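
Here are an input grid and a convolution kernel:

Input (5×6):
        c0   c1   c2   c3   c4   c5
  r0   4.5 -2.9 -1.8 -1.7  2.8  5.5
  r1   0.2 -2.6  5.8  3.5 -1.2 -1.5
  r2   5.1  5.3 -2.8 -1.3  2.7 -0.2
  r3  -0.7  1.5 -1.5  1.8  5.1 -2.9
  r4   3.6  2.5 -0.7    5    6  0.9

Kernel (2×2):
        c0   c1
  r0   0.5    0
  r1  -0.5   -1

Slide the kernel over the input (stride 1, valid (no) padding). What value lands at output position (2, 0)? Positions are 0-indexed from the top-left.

The receptive field on the input at this output position is [5.1 5.3 / -0.7 1.5]. Elementwise product with the kernel and sum: 5.1·0.5 + -0.7·-0.5 + 1.5·-1.

1.4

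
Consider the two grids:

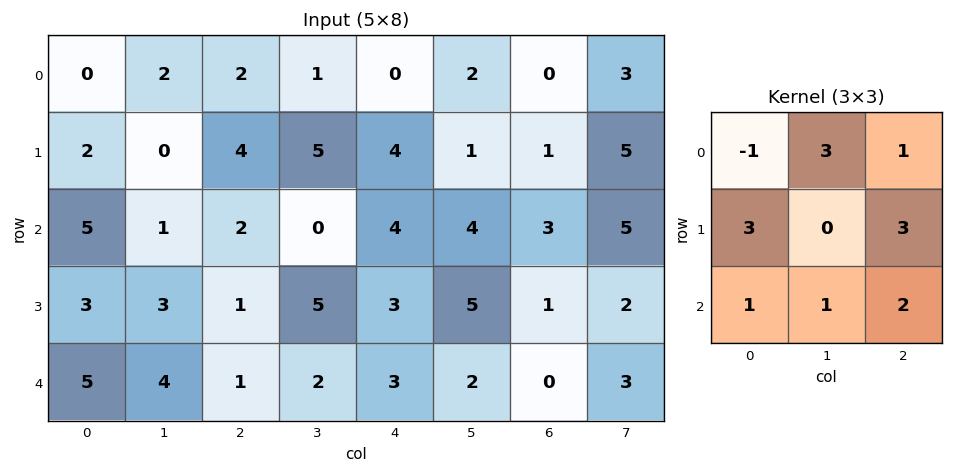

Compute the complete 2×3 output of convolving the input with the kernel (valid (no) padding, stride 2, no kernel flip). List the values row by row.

Output[0,0]: The receptive field on the input at this output position is [0 2 2 / 2 0 4 / 5 1 2]. Elementwise product with the kernel and sum: 0·-1 + 2·3 + 2·1 + 2·3 + 4·3 + 5·1 + 1·1 + 2·2.
Output[0,1]: The receptive field on the input at this output position is [2 1 0 / 4 5 4 / 2 0 4]. Elementwise product with the kernel and sum: 2·-1 + 1·3 + 0·1 + 4·3 + 4·3 + 2·1 + 0·1 + 4·2.

36 35 35
23 23 28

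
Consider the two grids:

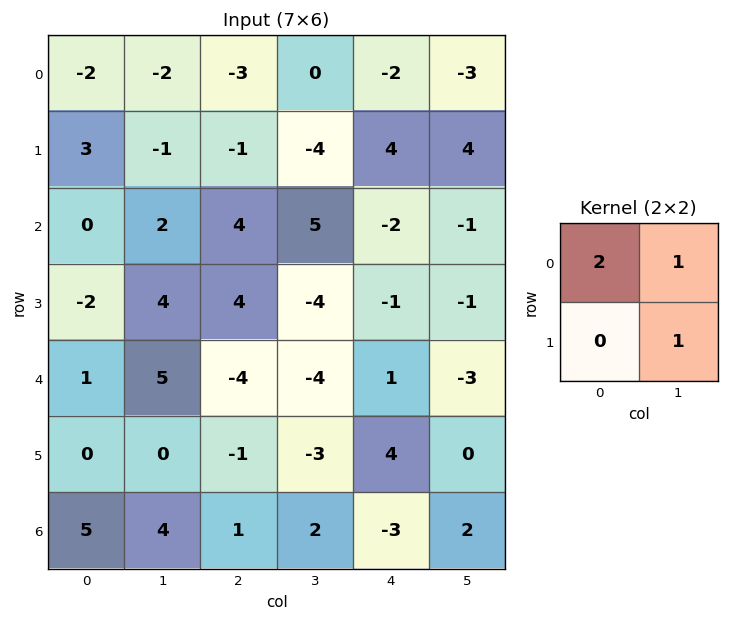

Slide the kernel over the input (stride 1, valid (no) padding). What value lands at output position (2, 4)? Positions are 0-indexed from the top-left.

-6

The receptive field on the input at this output position is [-2 -1 / -1 -1]. Elementwise product with the kernel and sum: -2·2 + -1·1 + -1·1.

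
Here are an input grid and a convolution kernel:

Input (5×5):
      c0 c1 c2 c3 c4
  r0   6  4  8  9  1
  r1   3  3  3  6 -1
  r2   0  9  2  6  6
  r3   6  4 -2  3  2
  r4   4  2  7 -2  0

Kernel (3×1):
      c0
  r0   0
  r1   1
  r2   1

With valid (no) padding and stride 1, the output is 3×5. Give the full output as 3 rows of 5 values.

Output[0,0]: The receptive field on the input at this output position is [6 / 3 / 0]. Elementwise product with the kernel and sum: 3·1 + 0·1.
Output[0,1]: The receptive field on the input at this output position is [4 / 3 / 9]. Elementwise product with the kernel and sum: 3·1 + 9·1.

3 12 5 12 5
6 13 0 9 8
10 6 5 1 2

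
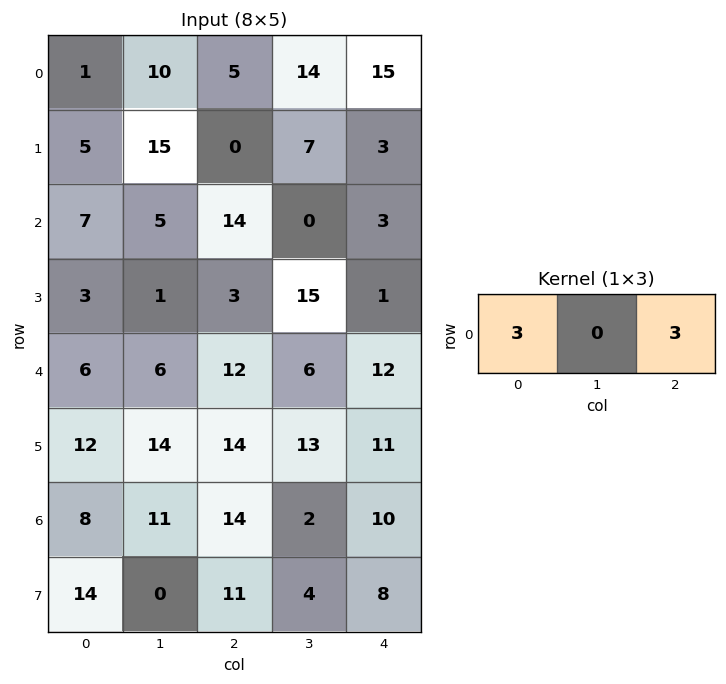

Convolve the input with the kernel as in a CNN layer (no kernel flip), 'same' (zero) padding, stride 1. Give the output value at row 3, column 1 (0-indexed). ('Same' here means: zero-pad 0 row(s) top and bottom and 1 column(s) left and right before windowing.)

The receptive field on the zero-padded input at this output position is [3 1 3]. Elementwise product with the kernel and sum: 3·3 + 3·3.

18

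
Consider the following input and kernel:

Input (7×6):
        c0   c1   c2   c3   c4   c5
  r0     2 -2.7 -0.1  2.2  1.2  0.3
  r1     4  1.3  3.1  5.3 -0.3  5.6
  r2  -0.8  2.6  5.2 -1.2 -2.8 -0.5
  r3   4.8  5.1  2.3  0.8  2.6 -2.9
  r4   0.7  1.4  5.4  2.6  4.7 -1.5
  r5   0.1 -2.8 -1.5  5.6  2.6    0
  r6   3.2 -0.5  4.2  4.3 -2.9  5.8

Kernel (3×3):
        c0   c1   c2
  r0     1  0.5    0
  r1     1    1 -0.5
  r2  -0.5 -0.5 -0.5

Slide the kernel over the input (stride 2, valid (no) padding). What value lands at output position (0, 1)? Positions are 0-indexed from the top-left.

8.95

The receptive field on the input at this output position is [-0.1 2.2 1.2 / 3.1 5.3 -0.3 / 5.2 -1.2 -2.8]. Elementwise product with the kernel and sum: -0.1·1 + 2.2·0.5 + 3.1·1 + 5.3·1 + -0.3·-0.5 + 5.2·-0.5 + -1.2·-0.5 + -2.8·-0.5.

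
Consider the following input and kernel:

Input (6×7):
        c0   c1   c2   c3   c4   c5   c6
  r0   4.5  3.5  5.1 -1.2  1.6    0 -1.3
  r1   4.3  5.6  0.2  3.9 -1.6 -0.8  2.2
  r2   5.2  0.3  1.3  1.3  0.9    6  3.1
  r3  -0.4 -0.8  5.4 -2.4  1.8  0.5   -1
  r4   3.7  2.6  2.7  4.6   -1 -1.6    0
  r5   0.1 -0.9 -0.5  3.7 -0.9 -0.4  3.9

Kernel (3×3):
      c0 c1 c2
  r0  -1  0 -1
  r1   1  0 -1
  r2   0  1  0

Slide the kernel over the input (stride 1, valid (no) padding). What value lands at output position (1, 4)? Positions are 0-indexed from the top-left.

-2.3

The receptive field on the input at this output position is [-1.6 -0.8 2.2 / 0.9 6 3.1 / 1.8 0.5 -1]. Elementwise product with the kernel and sum: -1.6·-1 + 2.2·-1 + 0.9·1 + 3.1·-1 + 0.5·1.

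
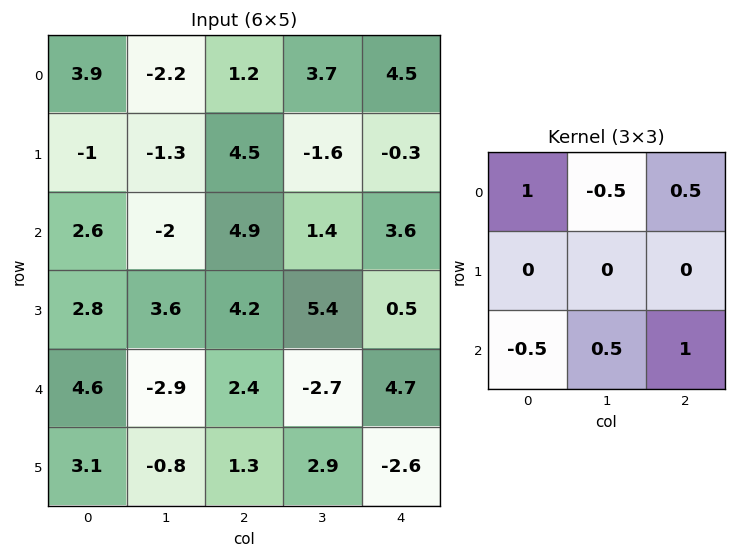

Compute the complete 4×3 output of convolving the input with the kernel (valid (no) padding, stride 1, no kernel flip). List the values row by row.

8.2 3.9 3.45
6.5 1.35 6.25
4.7 -3.8 8.15
2.45 8.15 -0.05

Output[0,0]: The receptive field on the input at this output position is [3.9 -2.2 1.2 / -1 -1.3 4.5 / 2.6 -2 4.9]. Elementwise product with the kernel and sum: 3.9·1 + -2.2·-0.5 + 1.2·0.5 + 2.6·-0.5 + -2·0.5 + 4.9·1.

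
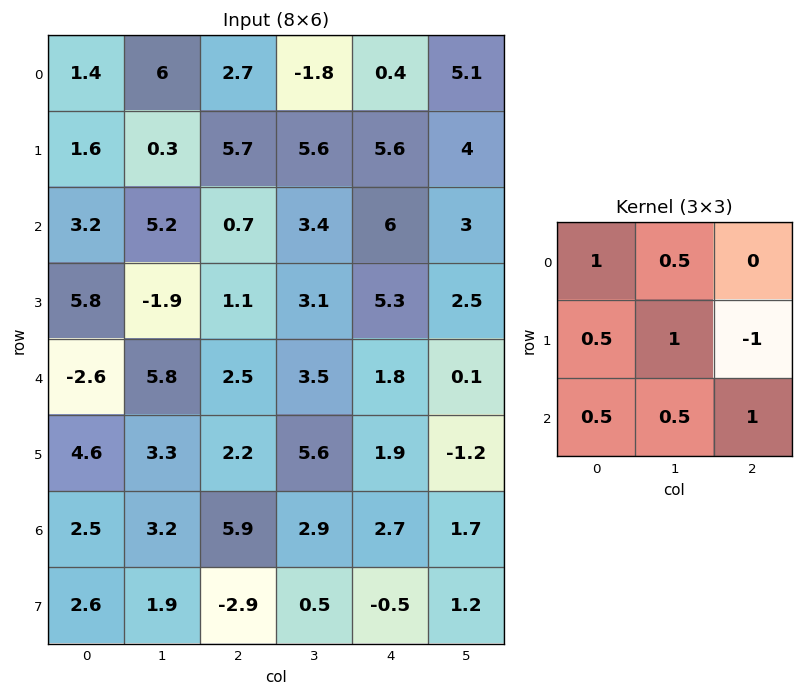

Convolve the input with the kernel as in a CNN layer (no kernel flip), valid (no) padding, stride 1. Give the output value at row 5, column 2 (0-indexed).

6.45

The receptive field on the input at this output position is [2.2 5.6 1.9 / 5.9 2.9 2.7 / -2.9 0.5 -0.5]. Elementwise product with the kernel and sum: 2.2·1 + 5.6·0.5 + 5.9·0.5 + 2.9·1 + 2.7·-1 + -2.9·0.5 + 0.5·0.5 + -0.5·1.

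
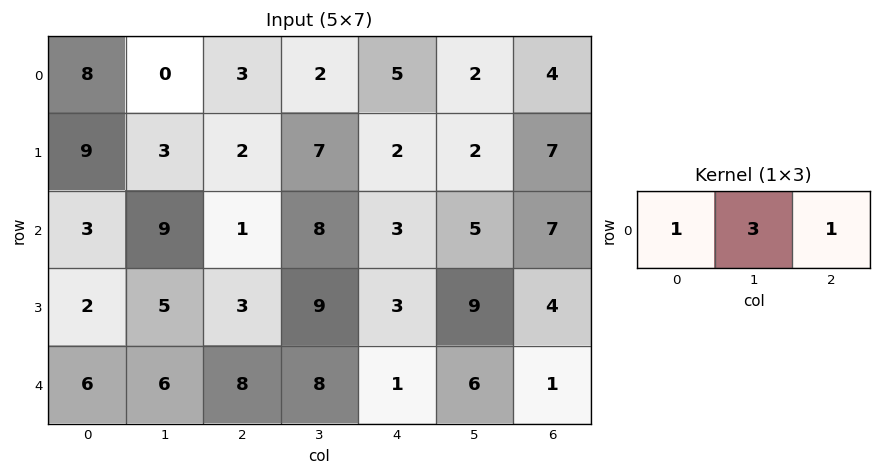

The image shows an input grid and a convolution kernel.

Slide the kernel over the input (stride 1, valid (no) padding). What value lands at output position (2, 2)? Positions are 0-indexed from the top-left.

The receptive field on the input at this output position is [1 8 3]. Elementwise product with the kernel and sum: 1·1 + 8·3 + 3·1.

28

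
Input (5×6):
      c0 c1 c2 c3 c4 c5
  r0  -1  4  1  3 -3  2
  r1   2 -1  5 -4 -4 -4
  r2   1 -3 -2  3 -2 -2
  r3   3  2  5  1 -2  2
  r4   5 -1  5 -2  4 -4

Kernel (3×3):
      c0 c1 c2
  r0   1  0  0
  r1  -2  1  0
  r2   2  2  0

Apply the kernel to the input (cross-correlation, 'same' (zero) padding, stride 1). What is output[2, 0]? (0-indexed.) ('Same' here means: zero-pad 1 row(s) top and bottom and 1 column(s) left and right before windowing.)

The receptive field on the zero-padded input at this output position is [0 2 -1 / 0 1 -3 / 0 3 2]. Elementwise product with the kernel and sum: 0·1 + 0·-2 + 1·1 + 0·2 + 3·2.

7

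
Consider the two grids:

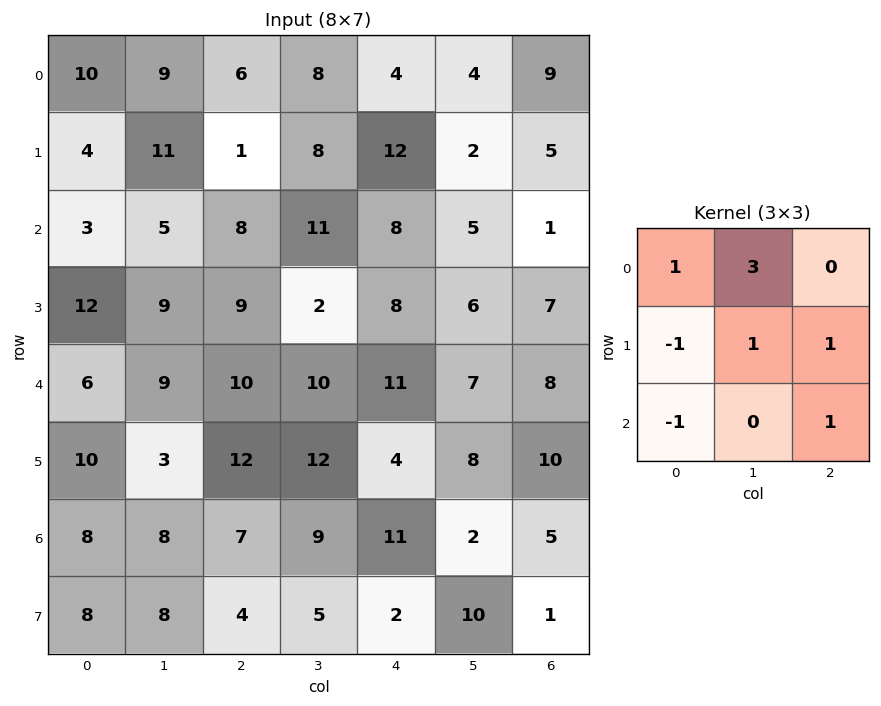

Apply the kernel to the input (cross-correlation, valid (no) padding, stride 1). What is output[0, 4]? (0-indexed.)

4

The receptive field on the input at this output position is [4 4 9 / 12 2 5 / 8 5 1]. Elementwise product with the kernel and sum: 4·1 + 4·3 + 12·-1 + 2·1 + 5·1 + 8·-1 + 1·1.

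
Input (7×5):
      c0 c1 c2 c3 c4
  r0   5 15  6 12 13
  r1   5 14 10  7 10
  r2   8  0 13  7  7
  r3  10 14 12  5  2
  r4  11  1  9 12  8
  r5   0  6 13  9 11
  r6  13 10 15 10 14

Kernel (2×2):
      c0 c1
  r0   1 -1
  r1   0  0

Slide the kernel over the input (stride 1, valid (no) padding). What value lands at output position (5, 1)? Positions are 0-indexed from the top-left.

The receptive field on the input at this output position is [6 13 / 10 15]. Elementwise product with the kernel and sum: 6·1 + 13·-1.

-7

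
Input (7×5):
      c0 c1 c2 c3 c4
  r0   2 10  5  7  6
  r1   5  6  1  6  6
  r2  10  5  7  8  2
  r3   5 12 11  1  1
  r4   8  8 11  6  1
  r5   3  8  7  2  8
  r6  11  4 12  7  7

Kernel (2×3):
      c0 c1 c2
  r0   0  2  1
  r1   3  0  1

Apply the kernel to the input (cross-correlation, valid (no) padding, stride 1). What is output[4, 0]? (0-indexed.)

The receptive field on the input at this output position is [8 8 11 / 3 8 7]. Elementwise product with the kernel and sum: 8·2 + 11·1 + 3·3 + 7·1.

43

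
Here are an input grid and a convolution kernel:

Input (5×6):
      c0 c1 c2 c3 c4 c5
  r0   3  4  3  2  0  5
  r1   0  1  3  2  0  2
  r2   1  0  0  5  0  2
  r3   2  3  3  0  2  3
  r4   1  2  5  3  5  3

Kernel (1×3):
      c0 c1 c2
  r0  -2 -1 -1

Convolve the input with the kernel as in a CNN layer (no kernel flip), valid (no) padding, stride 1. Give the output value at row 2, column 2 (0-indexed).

-5

The receptive field on the input at this output position is [0 5 0]. Elementwise product with the kernel and sum: 0·-2 + 5·-1 + 0·-1.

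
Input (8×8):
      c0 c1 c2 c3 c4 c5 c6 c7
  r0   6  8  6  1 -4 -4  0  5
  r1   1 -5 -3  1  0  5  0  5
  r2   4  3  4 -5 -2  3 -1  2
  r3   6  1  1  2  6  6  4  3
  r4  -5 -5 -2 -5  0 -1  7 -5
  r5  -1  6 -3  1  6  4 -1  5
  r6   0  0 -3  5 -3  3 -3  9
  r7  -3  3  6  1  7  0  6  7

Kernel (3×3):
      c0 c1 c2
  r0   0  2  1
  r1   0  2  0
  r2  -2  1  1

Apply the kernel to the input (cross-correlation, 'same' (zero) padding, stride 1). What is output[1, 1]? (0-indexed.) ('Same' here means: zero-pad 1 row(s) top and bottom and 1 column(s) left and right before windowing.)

The receptive field on the zero-padded input at this output position is [6 8 6 / 1 -5 -3 / 4 3 4]. Elementwise product with the kernel and sum: 8·2 + 6·1 + -5·2 + 4·-2 + 3·1 + 4·1.

11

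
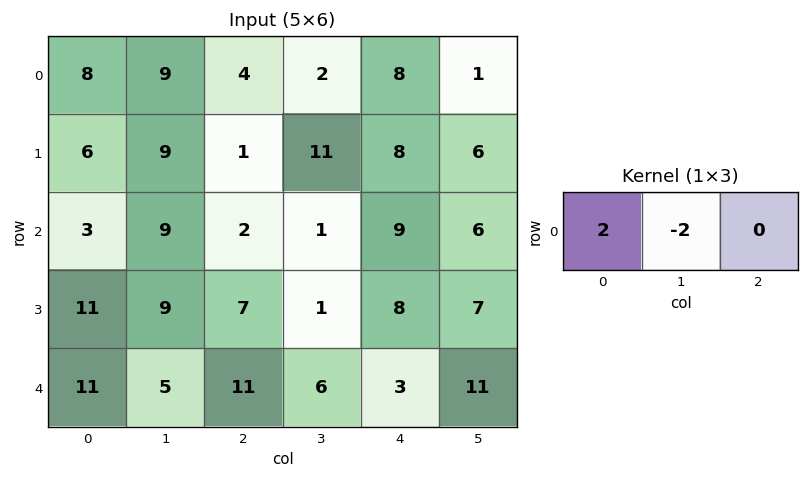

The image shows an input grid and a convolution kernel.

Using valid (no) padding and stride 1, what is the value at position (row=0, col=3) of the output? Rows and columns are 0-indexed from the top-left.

-12

The receptive field on the input at this output position is [2 8 1]. Elementwise product with the kernel and sum: 2·2 + 8·-2.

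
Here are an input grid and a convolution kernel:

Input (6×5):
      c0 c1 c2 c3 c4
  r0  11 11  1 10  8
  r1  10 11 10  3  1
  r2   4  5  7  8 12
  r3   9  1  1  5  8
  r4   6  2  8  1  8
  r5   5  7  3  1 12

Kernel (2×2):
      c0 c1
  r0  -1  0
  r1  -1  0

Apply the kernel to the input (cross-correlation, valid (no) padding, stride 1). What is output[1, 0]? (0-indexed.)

-14

The receptive field on the input at this output position is [10 11 / 4 5]. Elementwise product with the kernel and sum: 10·-1 + 4·-1.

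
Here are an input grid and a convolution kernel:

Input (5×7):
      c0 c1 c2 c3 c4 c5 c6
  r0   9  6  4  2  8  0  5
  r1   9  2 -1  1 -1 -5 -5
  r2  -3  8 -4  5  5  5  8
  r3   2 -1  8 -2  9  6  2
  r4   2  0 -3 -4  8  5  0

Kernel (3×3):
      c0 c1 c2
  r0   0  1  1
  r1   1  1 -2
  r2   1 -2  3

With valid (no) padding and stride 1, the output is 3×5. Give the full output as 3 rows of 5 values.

Output[0,0]: The receptive field on the input at this output position is [9 6 4 / 9 2 -1 / -3 8 -4]. Elementwise product with the kernel and sum: 6·1 + 4·1 + 9·1 + 2·1 + -1·-2 + -3·1 + 8·-2 + -4·3.

-8 36 13 28 28
42 -29 30 -8 -13
-18 6 27 0 22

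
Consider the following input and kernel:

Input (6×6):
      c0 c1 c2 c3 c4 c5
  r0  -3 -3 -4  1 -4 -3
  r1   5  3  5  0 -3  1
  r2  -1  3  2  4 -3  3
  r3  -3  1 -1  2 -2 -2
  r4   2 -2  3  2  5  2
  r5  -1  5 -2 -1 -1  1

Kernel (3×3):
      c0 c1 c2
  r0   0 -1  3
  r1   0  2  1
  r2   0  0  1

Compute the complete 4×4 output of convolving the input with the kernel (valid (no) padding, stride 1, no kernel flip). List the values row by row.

Output[0,0]: The receptive field on the input at this output position is [-3 -3 -4 / 5 3 5 / -1 3 2]. Elementwise product with the kernel and sum: -3·-1 + -4·3 + 3·2 + 5·1 + 2·1.

4 21 -19 -7
19 5 -6 1
7 12 -6 8
-7 14 0 9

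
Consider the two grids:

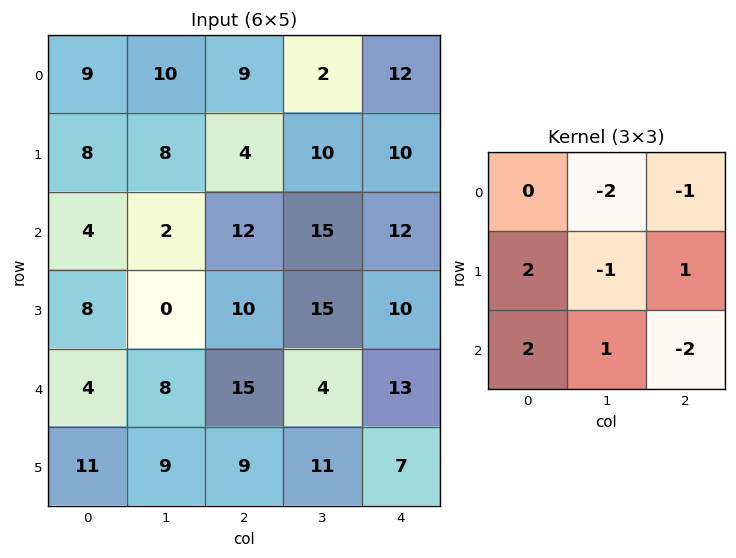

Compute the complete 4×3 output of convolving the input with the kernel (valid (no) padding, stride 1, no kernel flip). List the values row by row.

Output[0,0]: The receptive field on the input at this output position is [9 10 9 / 8 8 4 / 4 2 12]. Elementwise product with the kernel and sum: 10·-2 + 9·-1 + 8·2 + 8·-1 + 4·1 + 4·2 + 2·1 + 12·-2.
Output[0,1]: The receptive field on the input at this output position is [10 9 2 / 8 4 10 / 2 12 15]. Elementwise product with the kernel and sum: 9·-2 + 2·-1 + 8·2 + 4·-1 + 10·1 + 2·2 + 12·1 + 15·-2.

-31 -12 7
-6 -31 6
-4 -11 -19
18 -25 14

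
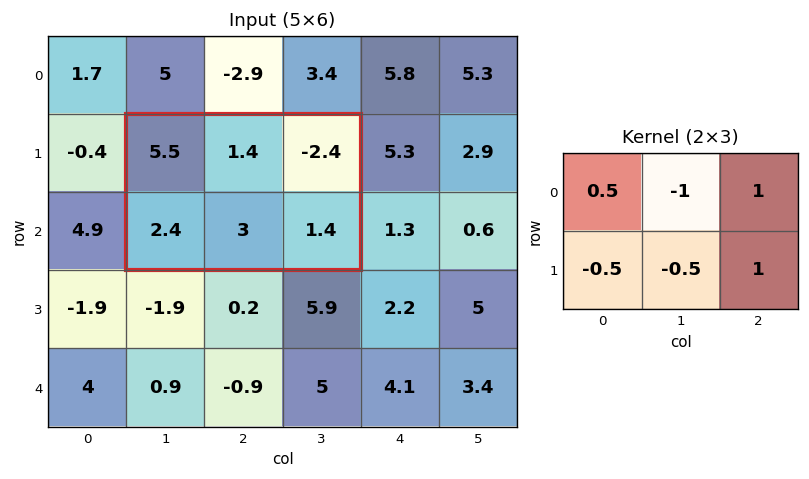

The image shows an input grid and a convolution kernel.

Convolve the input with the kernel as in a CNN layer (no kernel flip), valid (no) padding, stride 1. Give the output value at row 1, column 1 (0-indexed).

The receptive field on the input at this output position is [5.5 1.4 -2.4 / 2.4 3 1.4]. Elementwise product with the kernel and sum: 5.5·0.5 + 1.4·-1 + -2.4·1 + 2.4·-0.5 + 3·-0.5 + 1.4·1.

-2.35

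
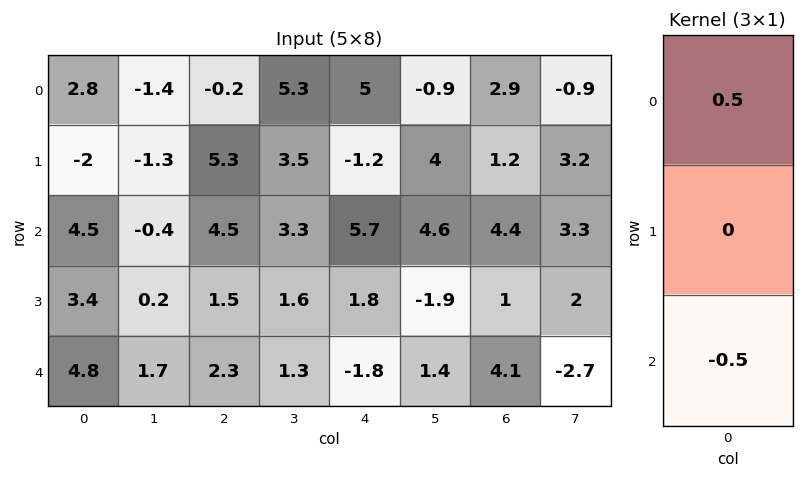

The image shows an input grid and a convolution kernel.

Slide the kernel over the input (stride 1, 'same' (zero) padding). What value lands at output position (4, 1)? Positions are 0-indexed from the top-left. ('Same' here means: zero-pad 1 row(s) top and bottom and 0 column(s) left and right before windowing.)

The receptive field on the zero-padded input at this output position is [0.2 / 1.7 / 0]. Elementwise product with the kernel and sum: 0.2·0.5 + 0·-0.5.

0.1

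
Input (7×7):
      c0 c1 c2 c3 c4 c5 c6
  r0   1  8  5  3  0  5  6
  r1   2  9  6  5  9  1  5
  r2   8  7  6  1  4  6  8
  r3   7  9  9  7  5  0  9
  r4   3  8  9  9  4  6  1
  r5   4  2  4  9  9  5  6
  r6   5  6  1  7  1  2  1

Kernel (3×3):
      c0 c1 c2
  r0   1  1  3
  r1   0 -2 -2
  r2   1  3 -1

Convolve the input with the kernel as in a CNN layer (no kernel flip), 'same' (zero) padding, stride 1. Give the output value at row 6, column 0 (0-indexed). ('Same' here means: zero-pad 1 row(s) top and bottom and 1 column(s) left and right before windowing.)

The receptive field on the zero-padded input at this output position is [0 4 2 / 0 5 6 / 0 0 0]. Elementwise product with the kernel and sum: 0·1 + 4·1 + 2·3 + 5·-2 + 6·-2 + 0·1 + 0·3 + 0·-1.

-12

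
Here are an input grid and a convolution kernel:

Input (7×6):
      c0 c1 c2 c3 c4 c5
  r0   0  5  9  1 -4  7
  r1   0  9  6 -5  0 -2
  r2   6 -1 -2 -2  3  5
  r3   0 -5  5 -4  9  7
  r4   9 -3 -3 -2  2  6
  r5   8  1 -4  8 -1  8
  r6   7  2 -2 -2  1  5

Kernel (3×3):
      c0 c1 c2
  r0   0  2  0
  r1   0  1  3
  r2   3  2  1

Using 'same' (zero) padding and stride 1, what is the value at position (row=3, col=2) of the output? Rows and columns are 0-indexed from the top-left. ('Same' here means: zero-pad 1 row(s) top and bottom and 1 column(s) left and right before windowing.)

The receptive field on the zero-padded input at this output position is [-1 -2 -2 / -5 5 -4 / -3 -3 -2]. Elementwise product with the kernel and sum: -2·2 + 5·1 + -4·3 + -3·3 + -3·2 + -2·1.

-28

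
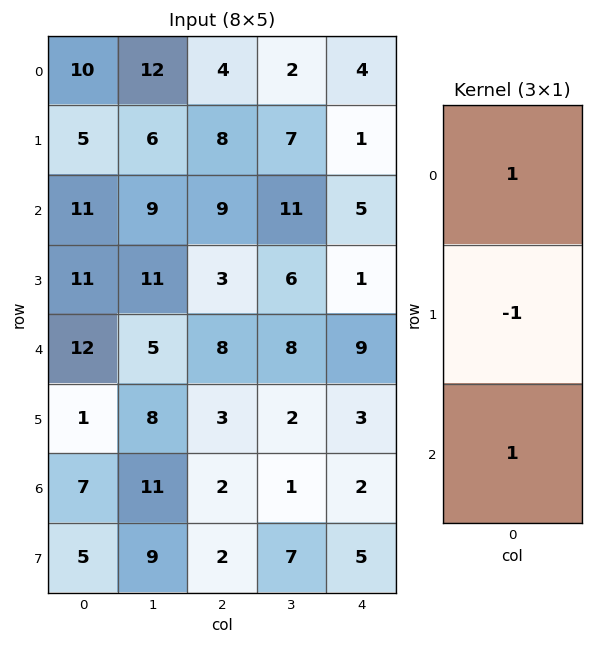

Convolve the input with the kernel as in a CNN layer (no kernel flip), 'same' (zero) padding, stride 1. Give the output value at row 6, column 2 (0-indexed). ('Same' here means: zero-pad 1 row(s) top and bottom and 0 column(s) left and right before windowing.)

3

The receptive field on the zero-padded input at this output position is [3 / 2 / 2]. Elementwise product with the kernel and sum: 3·1 + 2·-1 + 2·1.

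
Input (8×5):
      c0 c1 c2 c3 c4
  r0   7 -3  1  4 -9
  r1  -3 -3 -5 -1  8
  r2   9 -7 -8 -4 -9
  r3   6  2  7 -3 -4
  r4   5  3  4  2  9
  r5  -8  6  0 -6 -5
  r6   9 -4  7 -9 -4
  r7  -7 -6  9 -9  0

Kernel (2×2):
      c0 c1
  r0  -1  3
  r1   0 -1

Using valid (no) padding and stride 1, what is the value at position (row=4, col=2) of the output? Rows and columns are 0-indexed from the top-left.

8

The receptive field on the input at this output position is [4 2 / 0 -6]. Elementwise product with the kernel and sum: 4·-1 + 2·3 + -6·-1.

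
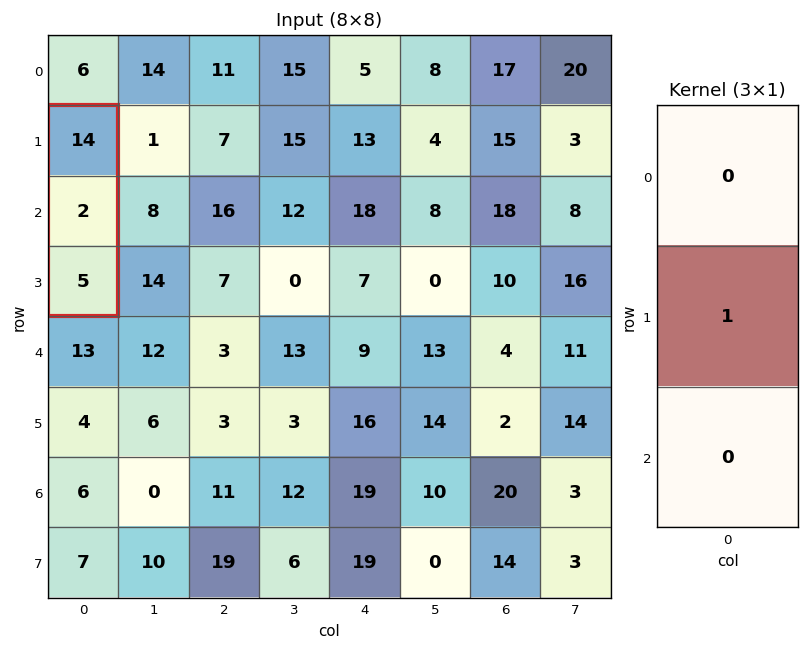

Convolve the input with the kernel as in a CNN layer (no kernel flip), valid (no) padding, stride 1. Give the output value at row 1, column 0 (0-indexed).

2

The receptive field on the input at this output position is [14 / 2 / 5]. Elementwise product with the kernel and sum: 2·1.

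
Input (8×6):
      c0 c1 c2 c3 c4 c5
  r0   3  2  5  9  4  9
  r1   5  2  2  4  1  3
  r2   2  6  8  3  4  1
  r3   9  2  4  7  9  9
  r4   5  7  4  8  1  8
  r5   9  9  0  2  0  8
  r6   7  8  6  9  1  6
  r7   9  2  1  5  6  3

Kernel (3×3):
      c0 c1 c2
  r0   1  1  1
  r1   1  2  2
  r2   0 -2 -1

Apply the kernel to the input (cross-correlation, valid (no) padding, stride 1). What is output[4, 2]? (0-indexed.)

The receptive field on the input at this output position is [4 8 1 / 0 2 0 / 6 9 1]. Elementwise product with the kernel and sum: 4·1 + 8·1 + 1·1 + 0·1 + 2·2 + 0·2 + 9·-2 + 1·-1.

-2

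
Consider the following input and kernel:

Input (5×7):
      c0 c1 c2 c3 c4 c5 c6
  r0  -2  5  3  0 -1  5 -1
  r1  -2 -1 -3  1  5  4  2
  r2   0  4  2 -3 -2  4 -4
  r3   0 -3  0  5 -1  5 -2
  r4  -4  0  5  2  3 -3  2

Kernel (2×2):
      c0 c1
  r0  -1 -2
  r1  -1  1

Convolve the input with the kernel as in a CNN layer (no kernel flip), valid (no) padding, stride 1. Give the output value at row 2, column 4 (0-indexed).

0

The receptive field on the input at this output position is [-2 4 / -1 5]. Elementwise product with the kernel and sum: -2·-1 + 4·-2 + -1·-1 + 5·1.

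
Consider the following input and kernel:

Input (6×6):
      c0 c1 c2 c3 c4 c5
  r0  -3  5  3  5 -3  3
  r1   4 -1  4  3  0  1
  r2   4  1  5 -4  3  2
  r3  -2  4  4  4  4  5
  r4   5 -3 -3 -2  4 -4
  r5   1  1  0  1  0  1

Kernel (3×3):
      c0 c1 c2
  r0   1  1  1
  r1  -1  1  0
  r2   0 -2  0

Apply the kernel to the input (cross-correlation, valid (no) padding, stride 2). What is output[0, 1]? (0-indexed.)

The receptive field on the input at this output position is [3 5 -3 / 4 3 0 / 5 -4 3]. Elementwise product with the kernel and sum: 3·1 + 5·1 + -3·1 + 4·-1 + 3·1 + -4·-2.

12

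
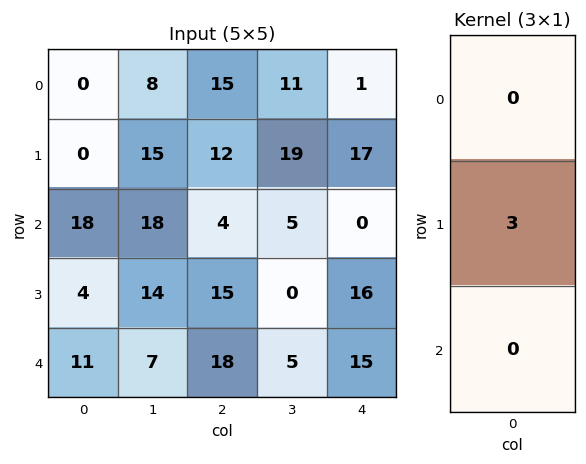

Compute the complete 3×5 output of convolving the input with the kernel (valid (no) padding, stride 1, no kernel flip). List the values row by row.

0 45 36 57 51
54 54 12 15 0
12 42 45 0 48

Output[0,0]: The receptive field on the input at this output position is [0 / 0 / 18]. Elementwise product with the kernel and sum: 0·3.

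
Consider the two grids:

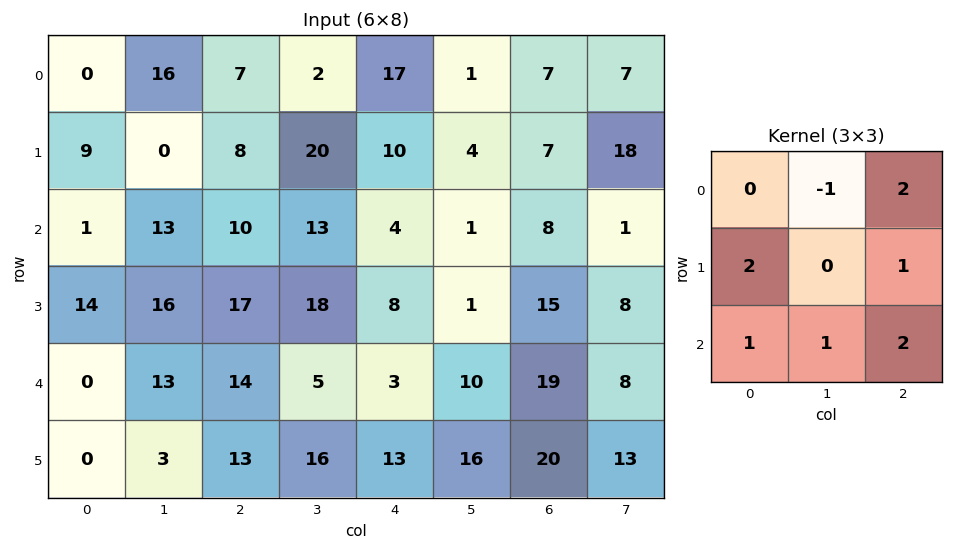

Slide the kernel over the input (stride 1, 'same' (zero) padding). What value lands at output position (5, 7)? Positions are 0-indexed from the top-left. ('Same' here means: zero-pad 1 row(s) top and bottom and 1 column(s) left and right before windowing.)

The receptive field on the zero-padded input at this output position is [19 8 0 / 20 13 0 / 0 0 0]. Elementwise product with the kernel and sum: 8·-1 + 0·2 + 20·2 + 0·1 + 0·1 + 0·1 + 0·2.

32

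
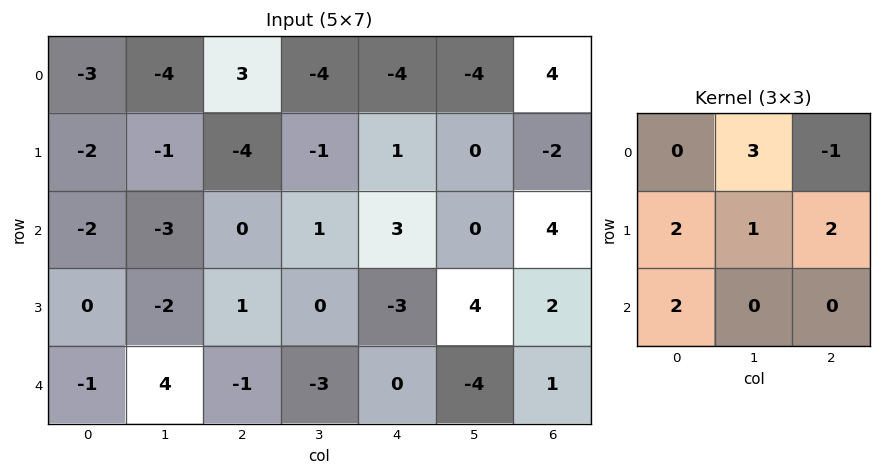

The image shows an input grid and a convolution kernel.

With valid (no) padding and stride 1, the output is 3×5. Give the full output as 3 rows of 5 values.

Output[0,0]: The receptive field on the input at this output position is [-3 -4 3 / -2 -1 -4 / -2 -3 0]. Elementwise product with the kernel and sum: -4·3 + 3·-1 + -2·2 + -1·1 + -4·2 + -2·2.

-32 -1 -15 -7 -12
-6 -19 5 8 10
-11 4 -6 8 -2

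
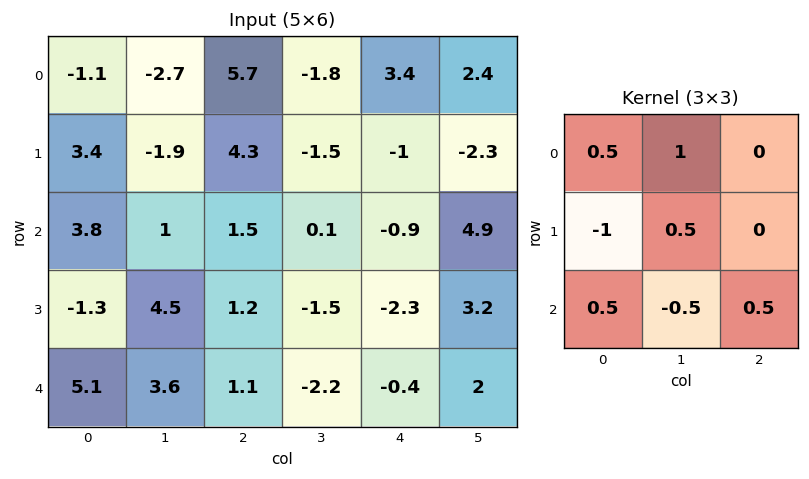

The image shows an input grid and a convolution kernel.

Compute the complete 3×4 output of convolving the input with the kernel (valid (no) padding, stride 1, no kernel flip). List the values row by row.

Output[0,0]: The receptive field on the input at this output position is [-1.1 -2.7 5.7 / 3.4 -1.9 4.3 / 3.8 1 1.5]. Elementwise product with the kernel and sum: -1.1·0.5 + -2.7·1 + 3.4·-1 + -1.9·0.5 + 3.8·0.5 + 1·-0.5 + 1.5·0.5.
Output[0,1]: The receptive field on the input at this output position is [-2.7 5.7 -1.8 / -1.9 4.3 -1.5 / 1 1.5 0.1]. Elementwise product with the kernel and sum: -2.7·0.5 + 5.7·1 + -1.9·-1 + 4.3·0.5 + 1·0.5 + 1.5·-0.5 + 0.1·0.5.

-5.45 8.2 -3.75 6.45
-5.8 4 -0.6 -0.3
7.75 -1.75 0.35 -0.4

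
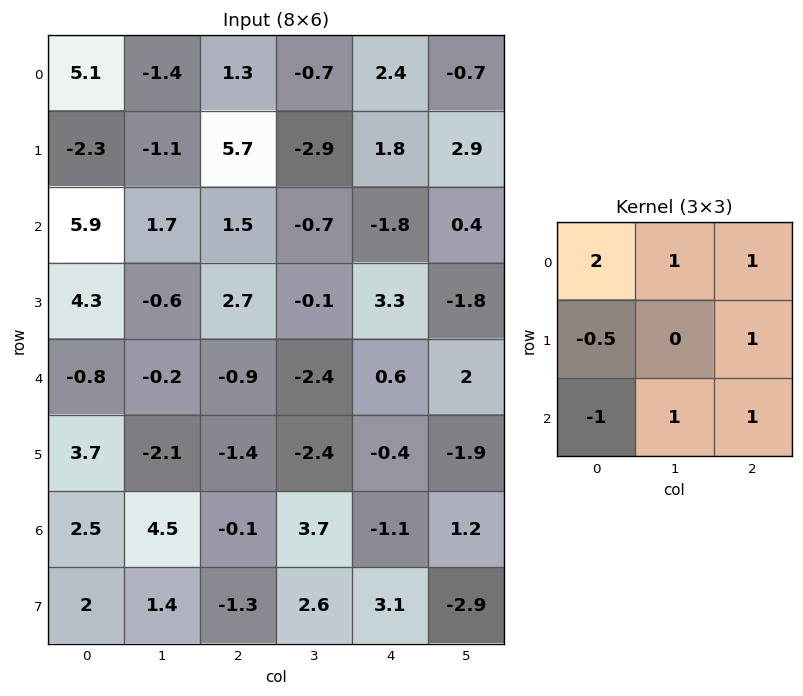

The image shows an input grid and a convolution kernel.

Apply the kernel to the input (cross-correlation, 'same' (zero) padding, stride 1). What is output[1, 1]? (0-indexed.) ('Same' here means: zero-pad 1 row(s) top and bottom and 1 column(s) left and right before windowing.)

14.25

The receptive field on the zero-padded input at this output position is [5.1 -1.4 1.3 / -2.3 -1.1 5.7 / 5.9 1.7 1.5]. Elementwise product with the kernel and sum: 5.1·2 + -1.4·1 + 1.3·1 + -2.3·-0.5 + 5.7·1 + 5.9·-1 + 1.7·1 + 1.5·1.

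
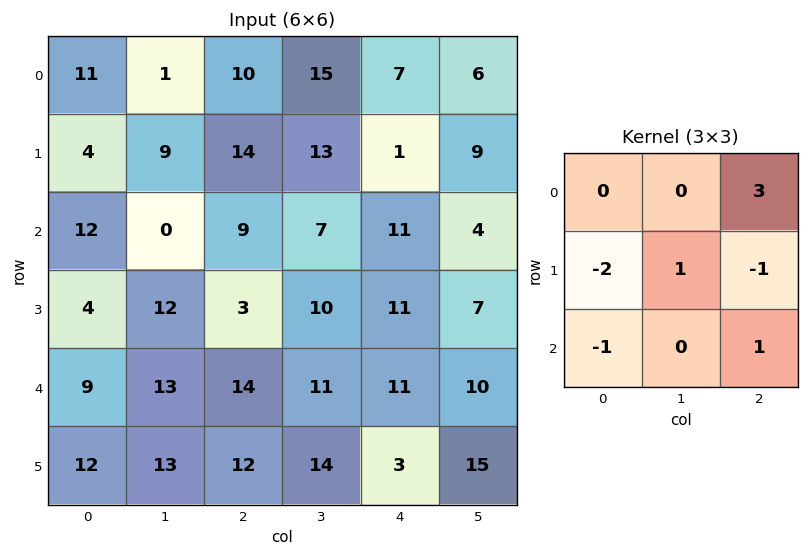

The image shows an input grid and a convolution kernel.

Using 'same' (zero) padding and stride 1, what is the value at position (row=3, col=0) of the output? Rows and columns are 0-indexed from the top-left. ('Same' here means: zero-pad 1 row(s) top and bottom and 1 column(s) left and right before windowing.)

5

The receptive field on the zero-padded input at this output position is [0 12 0 / 0 4 12 / 0 9 13]. Elementwise product with the kernel and sum: 0·3 + 0·-2 + 4·1 + 12·-1 + 0·-1 + 13·1.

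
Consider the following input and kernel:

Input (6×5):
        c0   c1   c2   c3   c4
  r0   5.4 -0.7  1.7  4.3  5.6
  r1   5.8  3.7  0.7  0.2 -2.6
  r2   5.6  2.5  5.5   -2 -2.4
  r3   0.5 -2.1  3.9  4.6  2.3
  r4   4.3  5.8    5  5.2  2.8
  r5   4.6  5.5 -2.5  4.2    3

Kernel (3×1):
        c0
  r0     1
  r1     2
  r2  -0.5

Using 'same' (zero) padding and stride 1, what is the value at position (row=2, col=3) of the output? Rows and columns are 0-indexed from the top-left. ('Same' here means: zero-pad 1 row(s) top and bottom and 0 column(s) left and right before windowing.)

The receptive field on the zero-padded input at this output position is [0.2 / -2 / 4.6]. Elementwise product with the kernel and sum: 0.2·1 + -2·2 + 4.6·-0.5.

-6.1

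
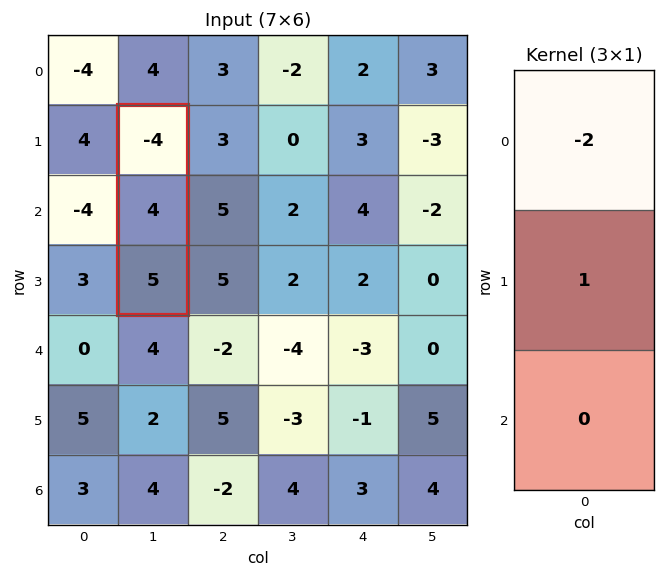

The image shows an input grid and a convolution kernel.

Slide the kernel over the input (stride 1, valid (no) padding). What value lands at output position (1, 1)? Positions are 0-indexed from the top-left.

The receptive field on the input at this output position is [-4 / 4 / 5]. Elementwise product with the kernel and sum: -4·-2 + 4·1.

12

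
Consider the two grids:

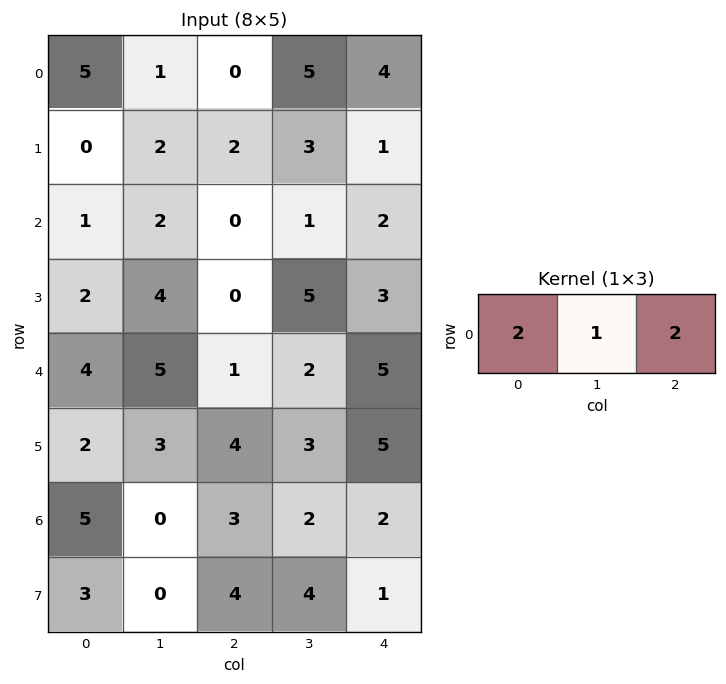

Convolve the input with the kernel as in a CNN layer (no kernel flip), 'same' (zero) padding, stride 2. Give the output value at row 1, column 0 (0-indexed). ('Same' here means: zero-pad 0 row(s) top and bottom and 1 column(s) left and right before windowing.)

The receptive field on the zero-padded input at this output position is [0 1 2]. Elementwise product with the kernel and sum: 0·2 + 1·1 + 2·2.

5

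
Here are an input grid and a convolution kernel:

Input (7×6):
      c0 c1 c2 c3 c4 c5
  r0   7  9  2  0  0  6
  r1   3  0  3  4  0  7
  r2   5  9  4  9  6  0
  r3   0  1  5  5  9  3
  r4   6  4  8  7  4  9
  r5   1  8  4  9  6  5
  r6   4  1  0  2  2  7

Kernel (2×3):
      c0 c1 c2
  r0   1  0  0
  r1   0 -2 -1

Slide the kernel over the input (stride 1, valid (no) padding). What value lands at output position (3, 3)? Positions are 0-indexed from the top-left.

The receptive field on the input at this output position is [5 9 3 / 7 4 9]. Elementwise product with the kernel and sum: 5·1 + 4·-2 + 9·-1.

-12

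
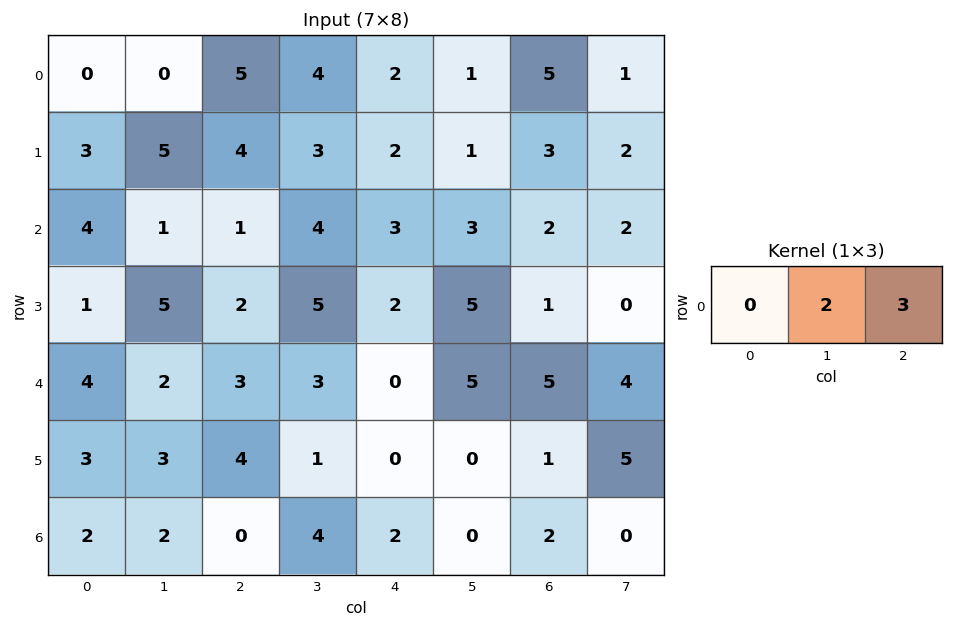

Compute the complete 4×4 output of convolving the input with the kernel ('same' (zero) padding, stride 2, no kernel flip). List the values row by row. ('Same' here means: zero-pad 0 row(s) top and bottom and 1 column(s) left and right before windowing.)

Output[0,0]: The receptive field on the zero-padded input at this output position is [0 0 0]. Elementwise product with the kernel and sum: 0·2 + 0·3.
Output[0,1]: The receptive field on the zero-padded input at this output position is [0 5 4]. Elementwise product with the kernel and sum: 5·2 + 4·3.

0 22 7 13
11 14 15 10
14 15 15 22
10 12 4 4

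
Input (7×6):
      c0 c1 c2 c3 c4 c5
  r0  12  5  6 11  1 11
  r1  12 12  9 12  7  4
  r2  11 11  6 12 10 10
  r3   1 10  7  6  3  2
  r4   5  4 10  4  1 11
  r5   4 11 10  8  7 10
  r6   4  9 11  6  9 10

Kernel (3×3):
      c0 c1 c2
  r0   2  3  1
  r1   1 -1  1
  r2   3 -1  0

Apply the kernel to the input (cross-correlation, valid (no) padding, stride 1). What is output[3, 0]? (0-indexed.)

51

The receptive field on the input at this output position is [1 10 7 / 5 4 10 / 4 11 10]. Elementwise product with the kernel and sum: 1·2 + 10·3 + 7·1 + 5·1 + 4·-1 + 10·1 + 4·3 + 11·-1.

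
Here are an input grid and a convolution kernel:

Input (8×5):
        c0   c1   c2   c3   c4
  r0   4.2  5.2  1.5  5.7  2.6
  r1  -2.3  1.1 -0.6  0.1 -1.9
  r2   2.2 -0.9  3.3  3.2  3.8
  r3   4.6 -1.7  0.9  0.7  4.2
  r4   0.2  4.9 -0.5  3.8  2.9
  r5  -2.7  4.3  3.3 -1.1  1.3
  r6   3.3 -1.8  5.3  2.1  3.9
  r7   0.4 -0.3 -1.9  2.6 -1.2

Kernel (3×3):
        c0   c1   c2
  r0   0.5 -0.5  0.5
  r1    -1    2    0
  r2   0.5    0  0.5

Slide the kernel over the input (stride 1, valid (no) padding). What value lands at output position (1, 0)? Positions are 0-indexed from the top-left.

The receptive field on the input at this output position is [-2.3 1.1 -0.6 / 2.2 -0.9 3.3 / 4.6 -1.7 0.9]. Elementwise product with the kernel and sum: -2.3·0.5 + 1.1·-0.5 + -0.6·0.5 + 2.2·-1 + -0.9·2 + 4.6·0.5 + 0.9·0.5.

-3.25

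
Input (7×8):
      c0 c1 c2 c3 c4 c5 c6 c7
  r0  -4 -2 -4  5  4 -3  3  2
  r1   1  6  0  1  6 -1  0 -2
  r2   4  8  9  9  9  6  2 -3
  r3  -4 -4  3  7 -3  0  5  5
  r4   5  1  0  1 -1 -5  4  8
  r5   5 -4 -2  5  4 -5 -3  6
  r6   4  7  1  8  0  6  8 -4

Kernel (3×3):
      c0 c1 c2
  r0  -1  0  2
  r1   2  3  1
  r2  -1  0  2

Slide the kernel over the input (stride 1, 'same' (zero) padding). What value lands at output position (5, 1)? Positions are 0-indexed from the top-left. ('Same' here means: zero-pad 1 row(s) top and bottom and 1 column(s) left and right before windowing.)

-11

The receptive field on the zero-padded input at this output position is [5 1 0 / 5 -4 -2 / 4 7 1]. Elementwise product with the kernel and sum: 5·-1 + 0·2 + 5·2 + -4·3 + -2·1 + 4·-1 + 1·2.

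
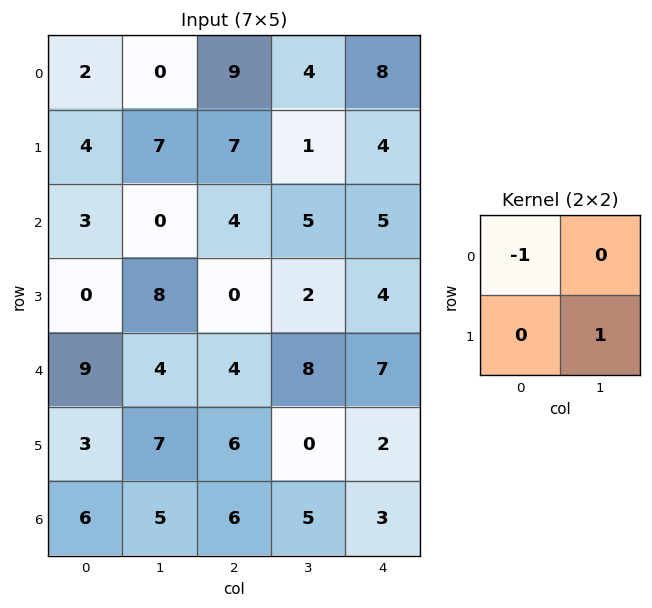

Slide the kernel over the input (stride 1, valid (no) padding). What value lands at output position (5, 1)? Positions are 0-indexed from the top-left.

-1

The receptive field on the input at this output position is [7 6 / 5 6]. Elementwise product with the kernel and sum: 7·-1 + 6·1.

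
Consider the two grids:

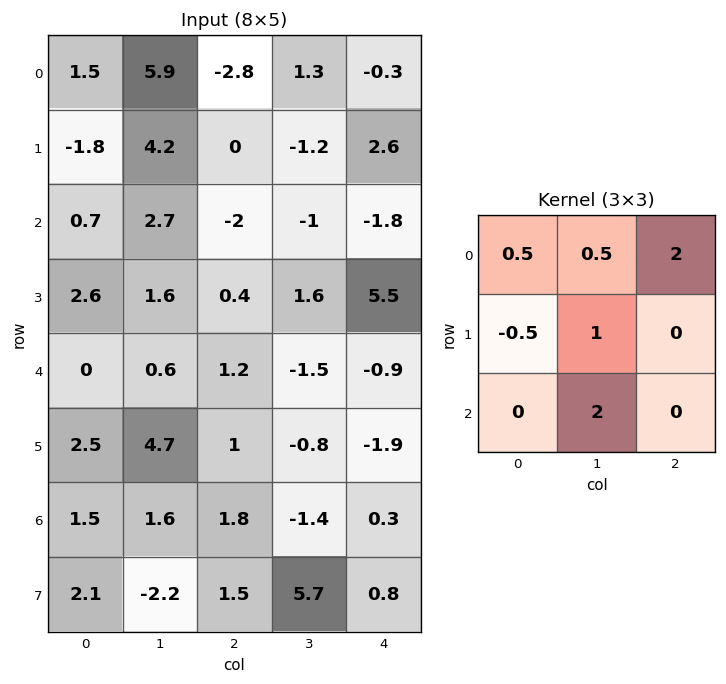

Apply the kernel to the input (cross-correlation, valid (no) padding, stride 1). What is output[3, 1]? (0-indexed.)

The receptive field on the input at this output position is [1.6 0.4 1.6 / 0.6 1.2 -1.5 / 4.7 1 -0.8]. Elementwise product with the kernel and sum: 1.6·0.5 + 0.4·0.5 + 1.6·2 + 0.6·-0.5 + 1.2·1 + 1·2.

7.1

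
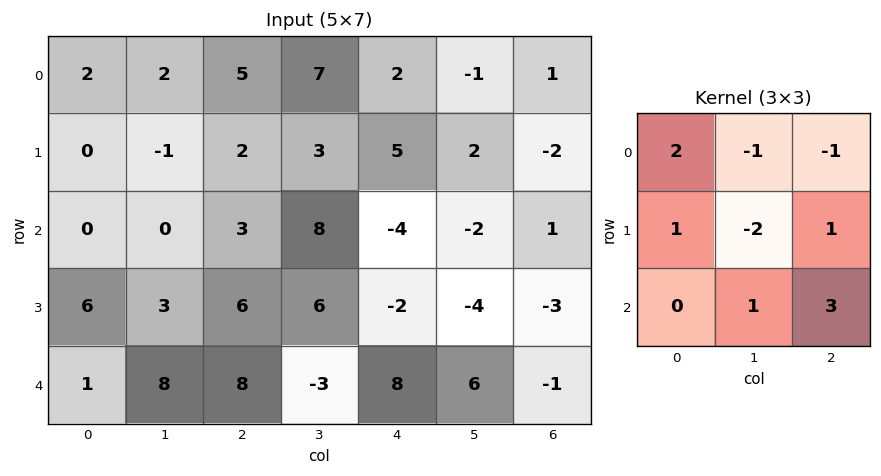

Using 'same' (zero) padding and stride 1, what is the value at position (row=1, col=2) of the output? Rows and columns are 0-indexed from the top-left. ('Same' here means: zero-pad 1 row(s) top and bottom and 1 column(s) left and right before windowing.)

The receptive field on the zero-padded input at this output position is [2 5 7 / -1 2 3 / 0 3 8]. Elementwise product with the kernel and sum: 2·2 + 5·-1 + 7·-1 + -1·1 + 2·-2 + 3·1 + 3·1 + 8·3.

17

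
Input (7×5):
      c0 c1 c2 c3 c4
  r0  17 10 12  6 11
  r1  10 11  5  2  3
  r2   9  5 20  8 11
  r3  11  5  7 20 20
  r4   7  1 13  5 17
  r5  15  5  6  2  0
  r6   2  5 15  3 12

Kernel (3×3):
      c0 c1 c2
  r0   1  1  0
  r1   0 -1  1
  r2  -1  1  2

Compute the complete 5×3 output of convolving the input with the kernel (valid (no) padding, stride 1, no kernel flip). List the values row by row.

Output[0,0]: The receptive field on the input at this output position is [17 10 12 / 10 11 5 / 9 5 20]. Elementwise product with the kernel and sum: 17·1 + 10·1 + 11·-1 + 5·1 + 9·-1 + 5·1 + 20·2.

57 50 29
44 46 63
36 60 54
30 9 35
42 26 28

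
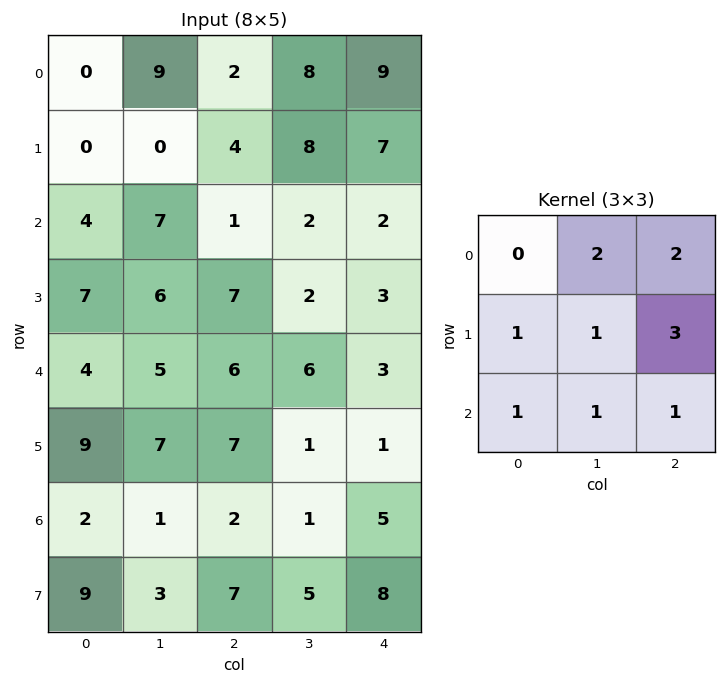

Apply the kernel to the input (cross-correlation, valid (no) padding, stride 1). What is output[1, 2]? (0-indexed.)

51

The receptive field on the input at this output position is [4 8 7 / 1 2 2 / 7 2 3]. Elementwise product with the kernel and sum: 8·2 + 7·2 + 1·1 + 2·1 + 2·3 + 7·1 + 2·1 + 3·1.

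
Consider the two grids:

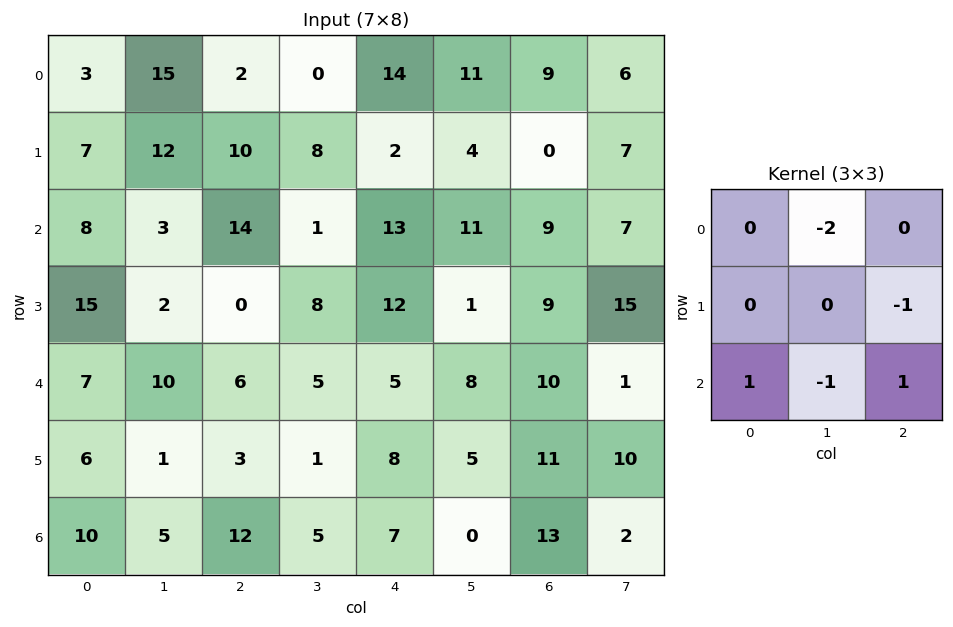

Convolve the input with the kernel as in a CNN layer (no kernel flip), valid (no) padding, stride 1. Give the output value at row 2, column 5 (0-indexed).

The receptive field on the input at this output position is [11 9 7 / 1 9 15 / 8 10 1]. Elementwise product with the kernel and sum: 9·-2 + 15·-1 + 8·1 + 10·-1 + 1·1.

-34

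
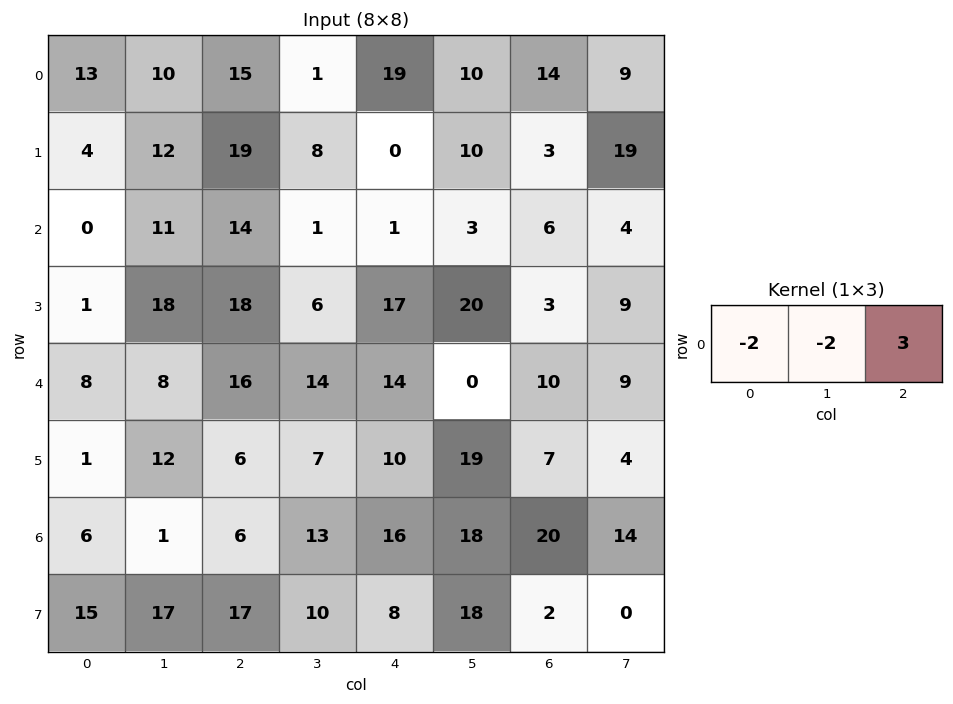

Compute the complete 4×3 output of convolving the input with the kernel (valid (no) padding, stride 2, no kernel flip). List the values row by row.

-1 25 -16
20 -27 10
16 -18 2
4 10 -8

Output[0,0]: The receptive field on the input at this output position is [13 10 15]. Elementwise product with the kernel and sum: 13·-2 + 10·-2 + 15·3.
Output[0,1]: The receptive field on the input at this output position is [15 1 19]. Elementwise product with the kernel and sum: 15·-2 + 1·-2 + 19·3.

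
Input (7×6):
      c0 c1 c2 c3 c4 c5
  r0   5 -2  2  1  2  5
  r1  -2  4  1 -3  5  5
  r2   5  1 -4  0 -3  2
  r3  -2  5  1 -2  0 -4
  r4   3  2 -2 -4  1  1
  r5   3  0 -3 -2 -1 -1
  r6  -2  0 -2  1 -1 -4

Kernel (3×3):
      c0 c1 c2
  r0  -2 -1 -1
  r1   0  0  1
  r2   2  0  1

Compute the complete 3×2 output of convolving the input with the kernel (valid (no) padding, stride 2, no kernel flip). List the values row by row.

Output[0,0]: The receptive field on the input at this output position is [5 -2 2 / -2 4 1 / 5 1 -4]. Elementwise product with the kernel and sum: 5·-2 + -2·-1 + 2·-1 + 1·1 + 5·2 + -4·1.

-3 -13
-2 8
-15 1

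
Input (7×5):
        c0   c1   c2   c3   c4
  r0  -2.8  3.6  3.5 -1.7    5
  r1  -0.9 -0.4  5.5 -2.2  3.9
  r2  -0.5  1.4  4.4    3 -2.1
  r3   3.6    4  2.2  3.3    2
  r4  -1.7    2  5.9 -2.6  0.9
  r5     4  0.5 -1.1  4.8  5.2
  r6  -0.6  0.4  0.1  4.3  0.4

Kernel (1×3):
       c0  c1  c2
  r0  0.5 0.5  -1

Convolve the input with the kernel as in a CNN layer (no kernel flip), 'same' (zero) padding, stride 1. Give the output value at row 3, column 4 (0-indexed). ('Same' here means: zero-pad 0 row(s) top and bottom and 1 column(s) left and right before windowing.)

2.65

The receptive field on the zero-padded input at this output position is [3.3 2 0]. Elementwise product with the kernel and sum: 3.3·0.5 + 2·0.5 + 0·-1.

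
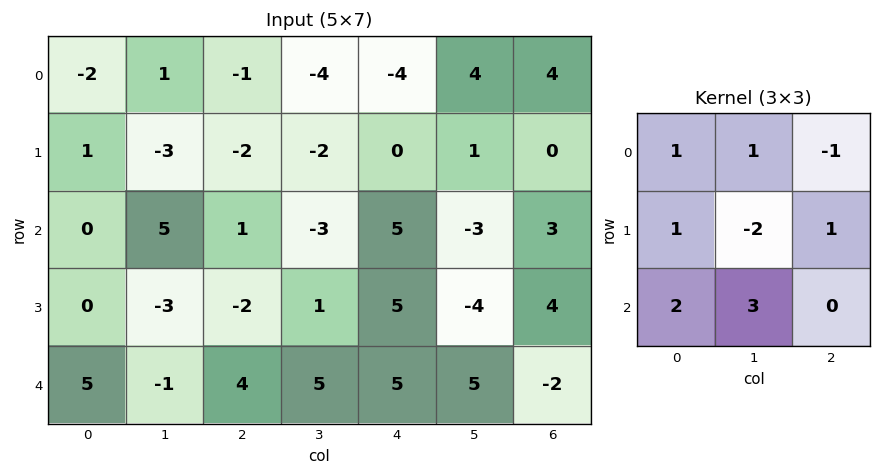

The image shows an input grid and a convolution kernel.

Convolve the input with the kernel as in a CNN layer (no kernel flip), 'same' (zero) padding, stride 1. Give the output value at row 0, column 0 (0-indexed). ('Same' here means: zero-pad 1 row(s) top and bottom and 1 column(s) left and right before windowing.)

The receptive field on the zero-padded input at this output position is [0 0 0 / 0 -2 1 / 0 1 -3]. Elementwise product with the kernel and sum: 0·1 + 0·1 + 0·-1 + 0·1 + -2·-2 + 1·1 + 0·2 + 1·3.

8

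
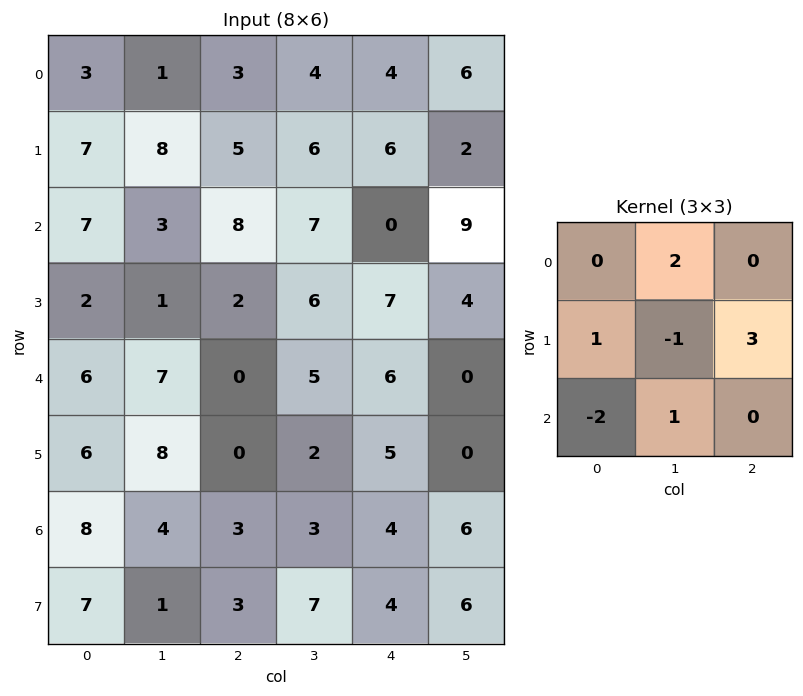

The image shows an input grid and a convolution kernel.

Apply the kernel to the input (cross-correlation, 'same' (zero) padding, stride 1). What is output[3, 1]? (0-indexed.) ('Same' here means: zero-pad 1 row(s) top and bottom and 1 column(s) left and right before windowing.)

8

The receptive field on the zero-padded input at this output position is [7 3 8 / 2 1 2 / 6 7 0]. Elementwise product with the kernel and sum: 3·2 + 2·1 + 1·-1 + 2·3 + 6·-2 + 7·1.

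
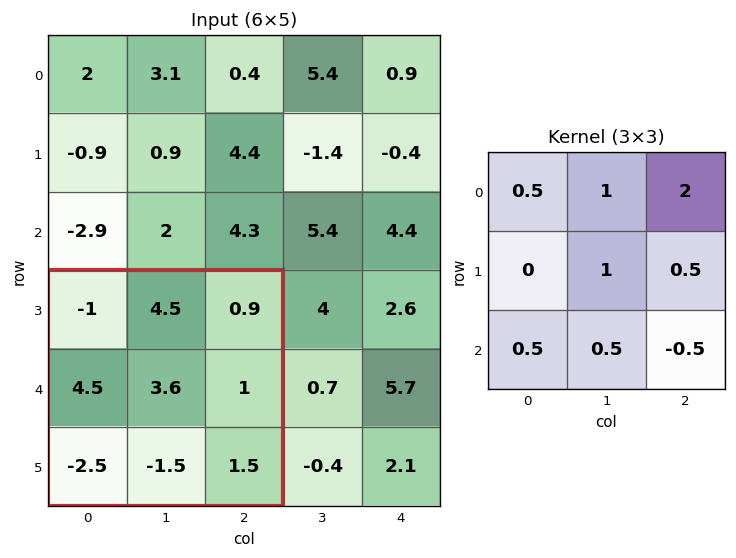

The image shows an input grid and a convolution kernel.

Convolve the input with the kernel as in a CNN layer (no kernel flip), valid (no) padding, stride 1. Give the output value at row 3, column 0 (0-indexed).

The receptive field on the input at this output position is [-1 4.5 0.9 / 4.5 3.6 1 / -2.5 -1.5 1.5]. Elementwise product with the kernel and sum: -1·0.5 + 4.5·1 + 0.9·2 + 3.6·1 + 1·0.5 + -2.5·0.5 + -1.5·0.5 + 1.5·-0.5.

7.15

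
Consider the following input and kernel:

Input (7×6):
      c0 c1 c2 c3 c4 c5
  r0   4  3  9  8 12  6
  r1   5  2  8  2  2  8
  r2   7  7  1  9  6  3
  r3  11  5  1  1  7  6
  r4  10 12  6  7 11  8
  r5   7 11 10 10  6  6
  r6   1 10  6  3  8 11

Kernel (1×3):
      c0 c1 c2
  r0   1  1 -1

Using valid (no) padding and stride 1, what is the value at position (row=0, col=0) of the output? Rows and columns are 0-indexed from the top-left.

-2

The receptive field on the input at this output position is [4 3 9]. Elementwise product with the kernel and sum: 4·1 + 3·1 + 9·-1.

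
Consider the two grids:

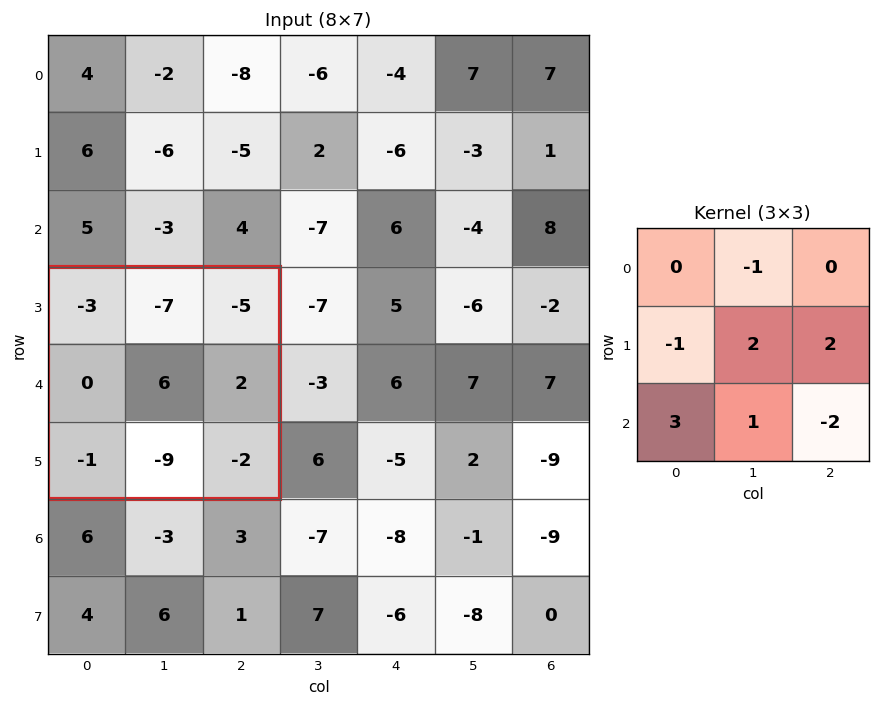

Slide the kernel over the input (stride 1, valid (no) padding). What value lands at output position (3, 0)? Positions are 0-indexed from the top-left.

15

The receptive field on the input at this output position is [-3 -7 -5 / 0 6 2 / -1 -9 -2]. Elementwise product with the kernel and sum: -7·-1 + 0·-1 + 6·2 + 2·2 + -1·3 + -9·1 + -2·-2.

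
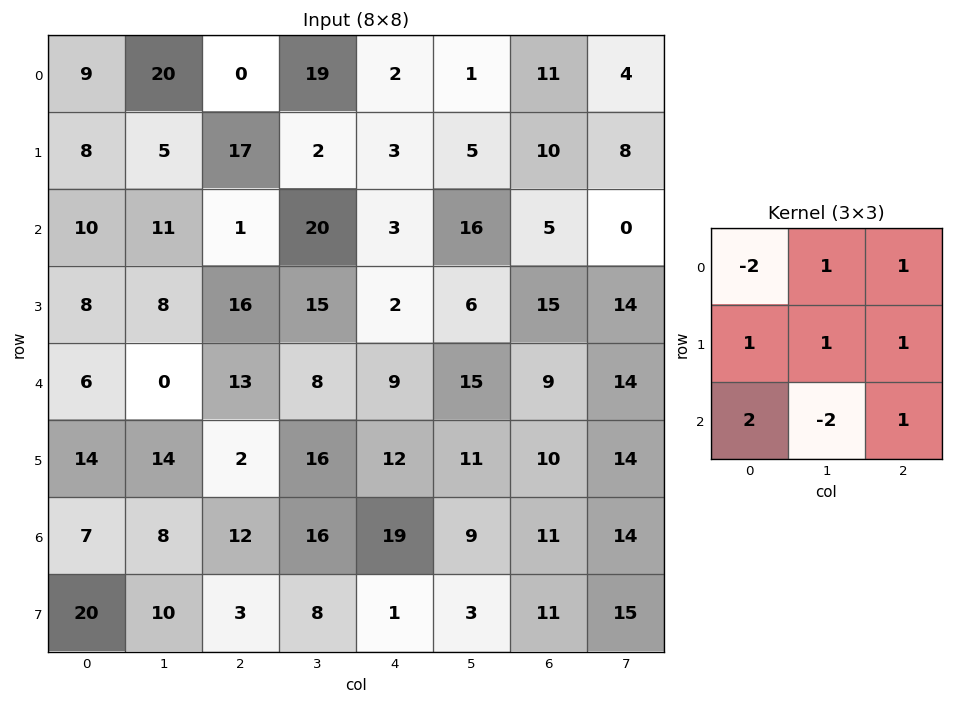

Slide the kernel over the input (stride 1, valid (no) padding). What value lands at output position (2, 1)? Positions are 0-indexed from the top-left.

The receptive field on the input at this output position is [11 1 20 / 8 16 15 / 0 13 8]. Elementwise product with the kernel and sum: 11·-2 + 1·1 + 20·1 + 8·1 + 16·1 + 15·1 + 0·2 + 13·-2 + 8·1.

20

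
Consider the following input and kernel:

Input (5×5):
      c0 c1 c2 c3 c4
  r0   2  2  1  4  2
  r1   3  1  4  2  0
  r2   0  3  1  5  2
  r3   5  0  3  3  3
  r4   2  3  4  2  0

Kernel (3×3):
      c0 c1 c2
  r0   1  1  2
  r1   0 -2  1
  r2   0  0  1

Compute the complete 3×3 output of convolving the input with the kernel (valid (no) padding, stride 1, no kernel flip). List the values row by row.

9 10 7
10 15 1
12 13 7

Output[0,0]: The receptive field on the input at this output position is [2 2 1 / 3 1 4 / 0 3 1]. Elementwise product with the kernel and sum: 2·1 + 2·1 + 1·2 + 1·-2 + 4·1 + 1·1.
Output[0,1]: The receptive field on the input at this output position is [2 1 4 / 1 4 2 / 3 1 5]. Elementwise product with the kernel and sum: 2·1 + 1·1 + 4·2 + 4·-2 + 2·1 + 5·1.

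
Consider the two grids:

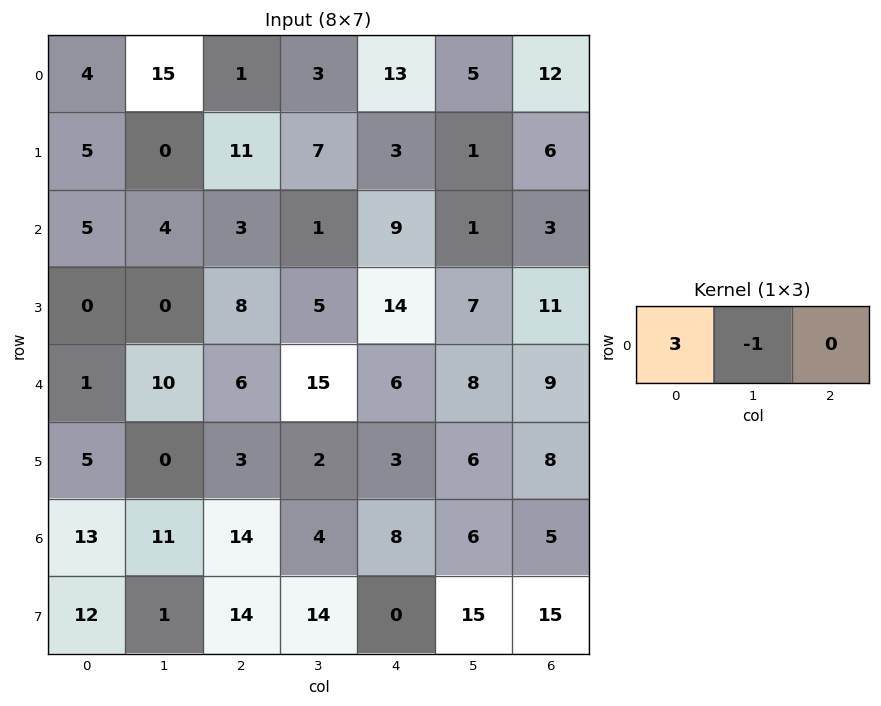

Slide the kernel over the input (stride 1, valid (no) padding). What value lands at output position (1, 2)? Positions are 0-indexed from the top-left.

The receptive field on the input at this output position is [11 7 3]. Elementwise product with the kernel and sum: 11·3 + 7·-1.

26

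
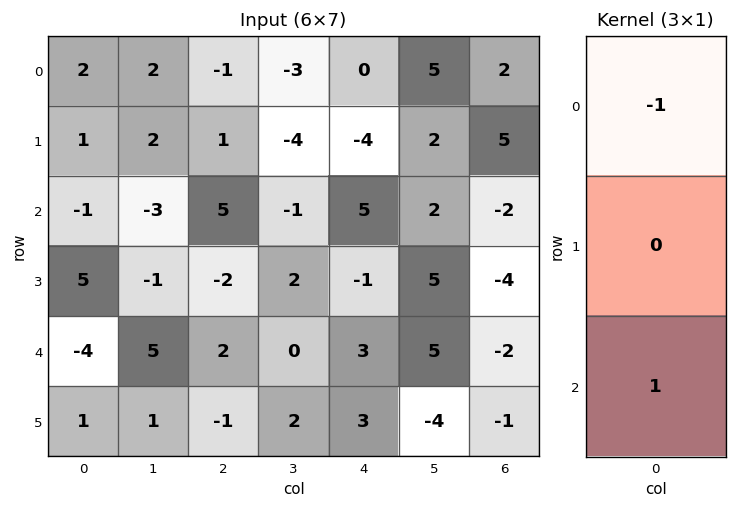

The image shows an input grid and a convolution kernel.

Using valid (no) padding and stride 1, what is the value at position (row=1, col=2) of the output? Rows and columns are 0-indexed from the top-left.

-3

The receptive field on the input at this output position is [1 / 5 / -2]. Elementwise product with the kernel and sum: 1·-1 + -2·1.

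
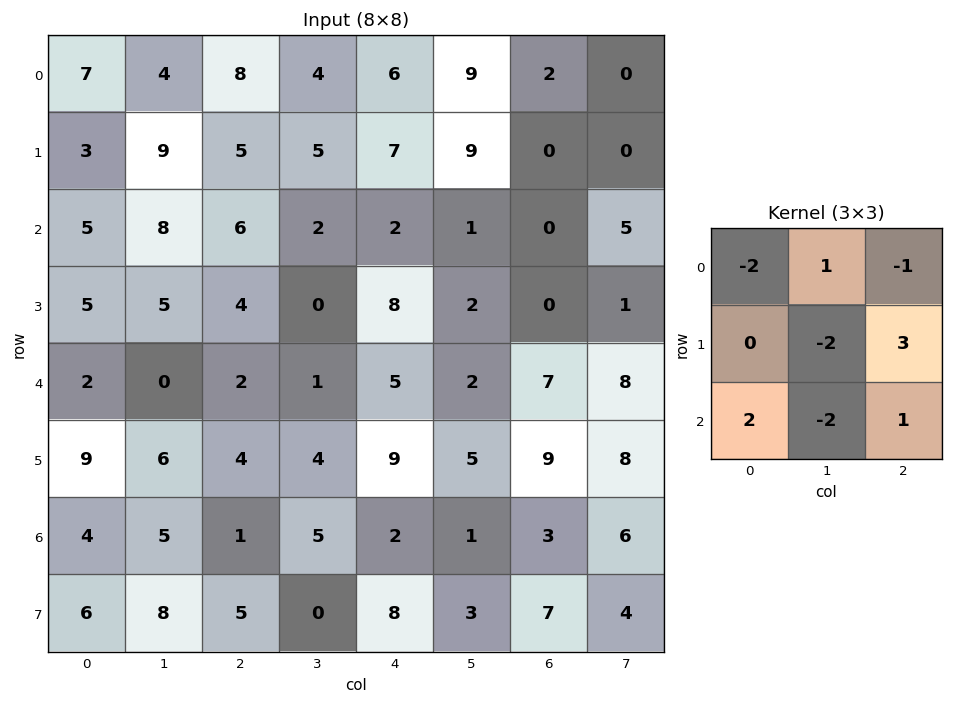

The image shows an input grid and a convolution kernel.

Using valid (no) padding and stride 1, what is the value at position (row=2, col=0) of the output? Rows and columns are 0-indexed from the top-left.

0

The receptive field on the input at this output position is [5 8 6 / 5 5 4 / 2 0 2]. Elementwise product with the kernel and sum: 5·-2 + 8·1 + 6·-1 + 5·-2 + 4·3 + 2·2 + 0·-2 + 2·1.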